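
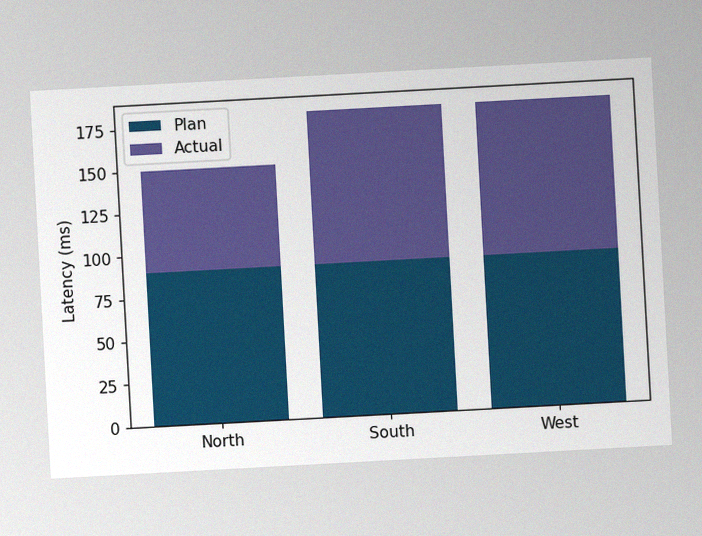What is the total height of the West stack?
The chart is tilted about 3° counter-clockwise, with some photo noise. The West stack's top reaches 180ms on the y-axis.

180ms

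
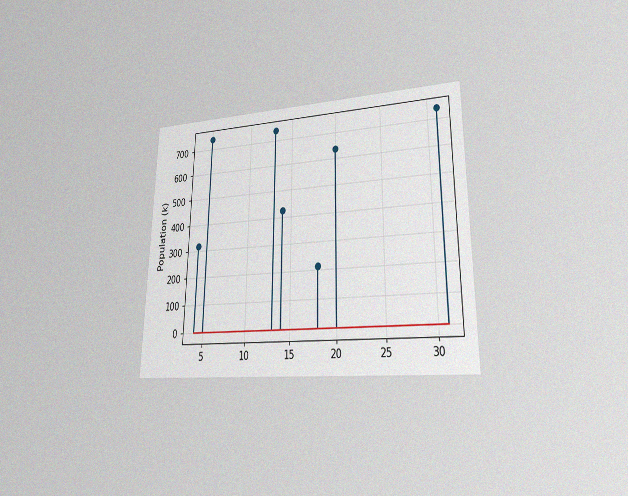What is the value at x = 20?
The chart is viewed at a slight angle, with some photo noise. The stem at x=20 reaches 636k.

636k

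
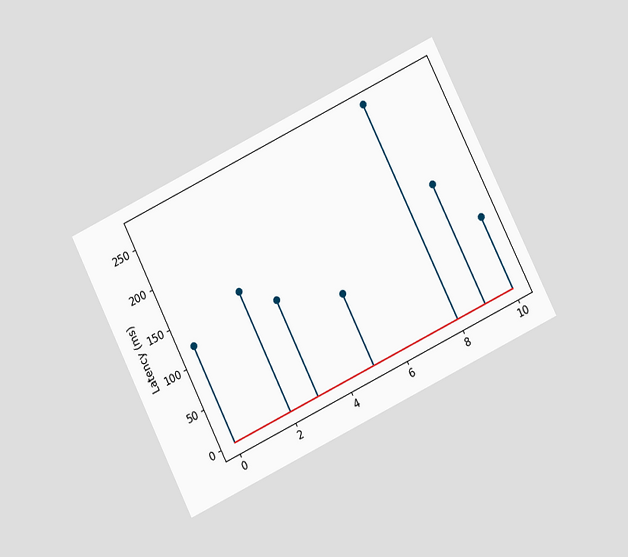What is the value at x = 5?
The chart is tilted about 26° counter-clockwise and viewed at a slight angle. The stem at x=5 reaches 90ms.

90ms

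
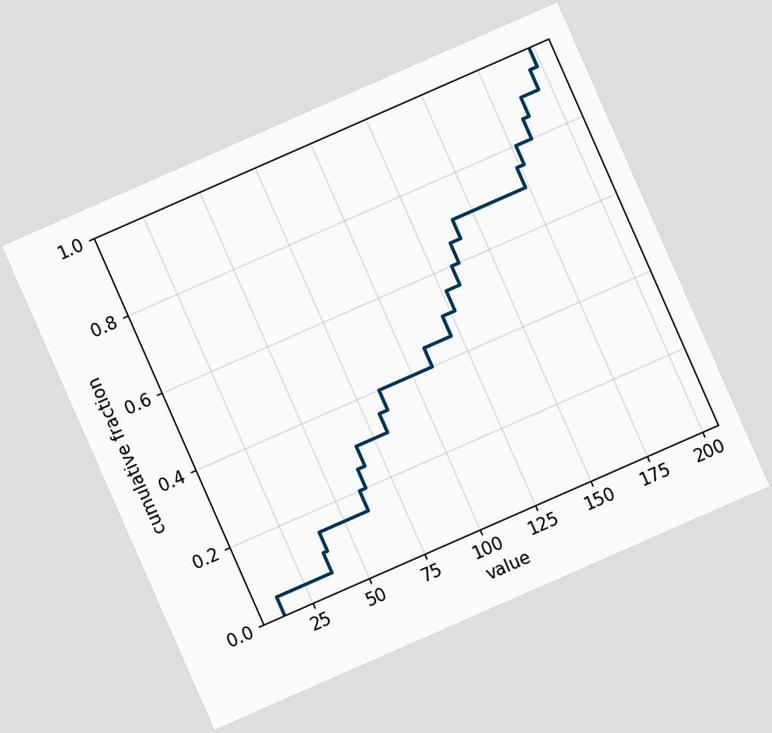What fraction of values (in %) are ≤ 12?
5%

The chart is tilted about 24° counter-clockwise. At x=12 the ECDF step is at 5%.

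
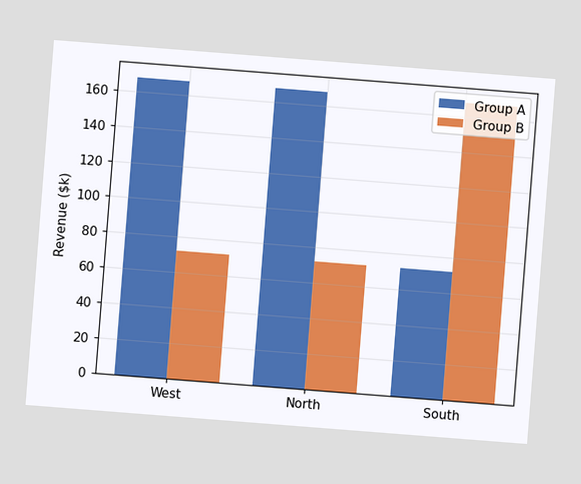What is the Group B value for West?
The chart is tilted about 4° clockwise. The Group B bar at West reaches $72k on the y-axis.

$72k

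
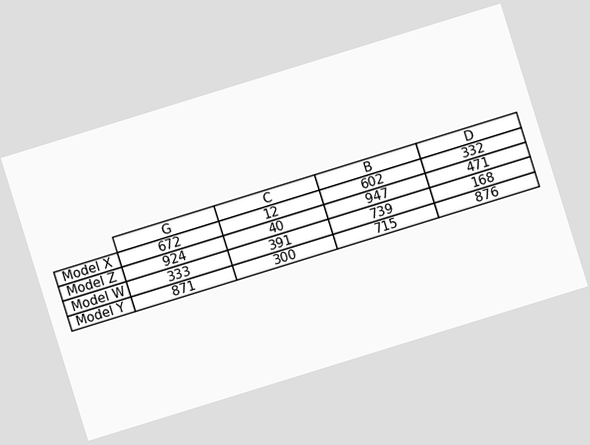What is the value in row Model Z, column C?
40

The chart is tilted about 17° counter-clockwise. The (Model Z, C) cell reads 40.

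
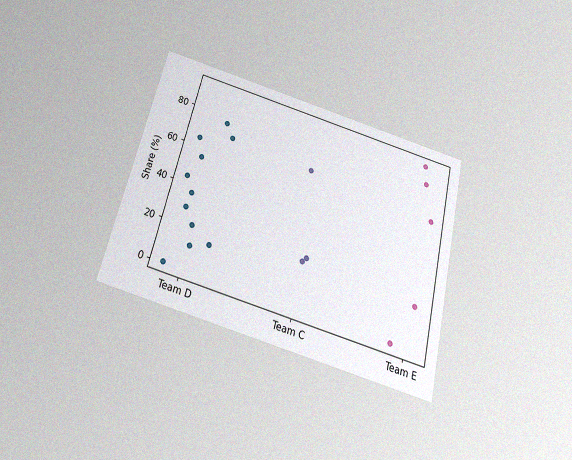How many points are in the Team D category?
11

The chart is tilted about 13° clockwise and viewed slightly from below, with some photo noise. Counting the markers in the Team D column gives 11.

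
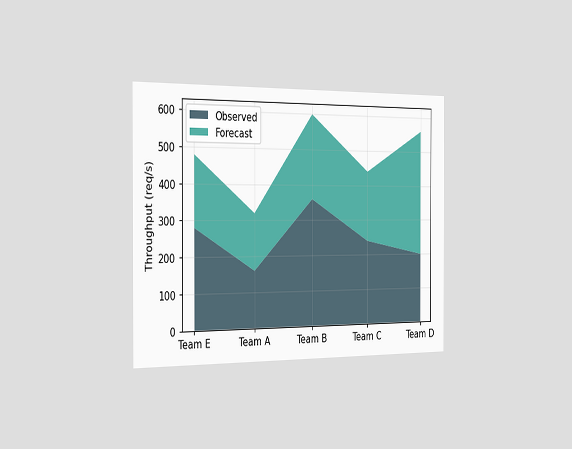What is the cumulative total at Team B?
The chart is viewed slightly from the left. The stacked total at Team B reaches 600req/s.

600req/s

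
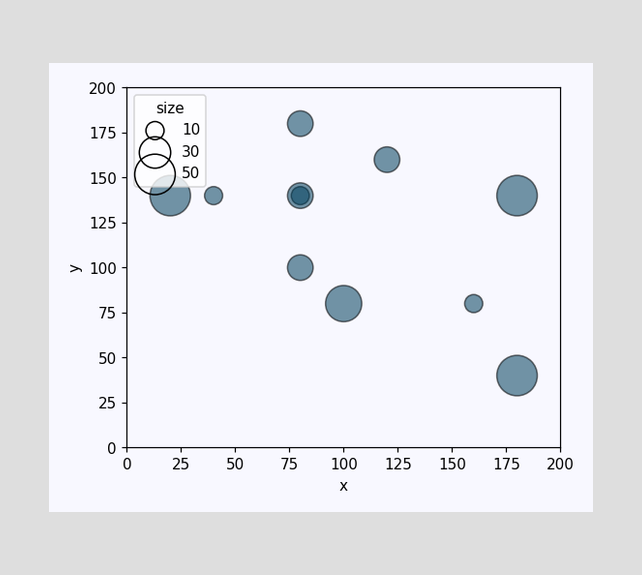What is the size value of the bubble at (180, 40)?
Matching the bubble at (180, 40) against the size legend gives 50.

50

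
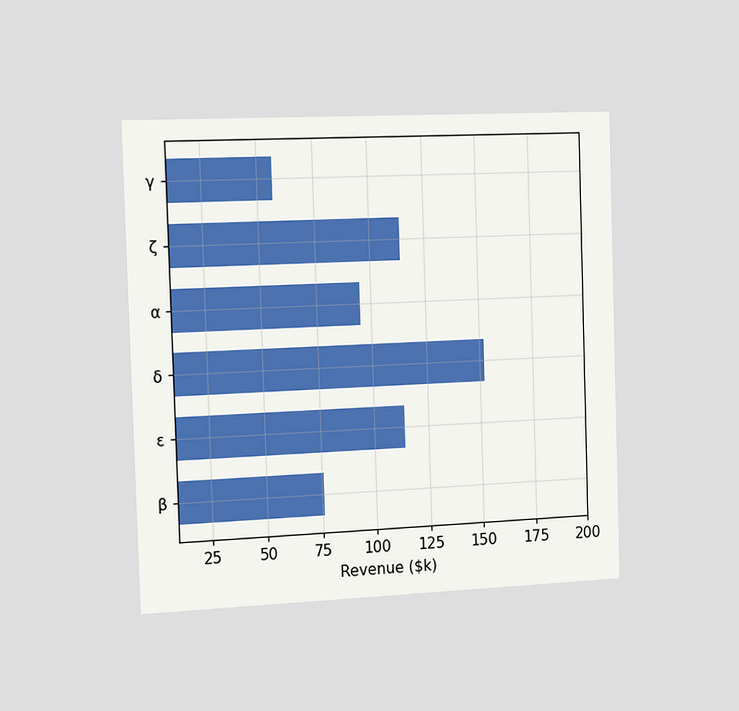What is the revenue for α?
$95k

The chart is viewed slightly from the left. Reading along the chart's x-axis, the α bar reaches $95k.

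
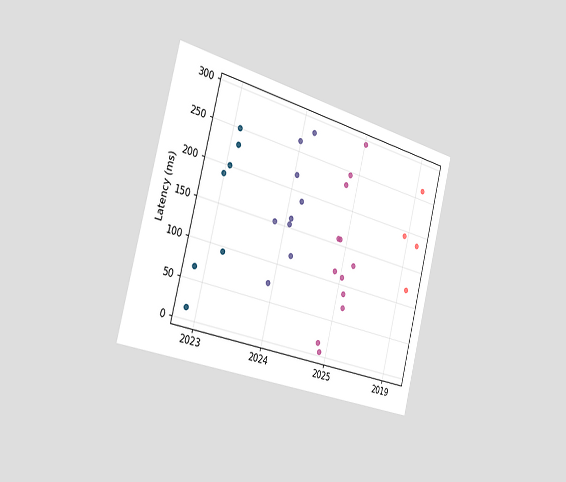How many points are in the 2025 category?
12

The chart is tilted about 15° clockwise and viewed slightly from the left. Counting the markers in the 2025 column gives 12.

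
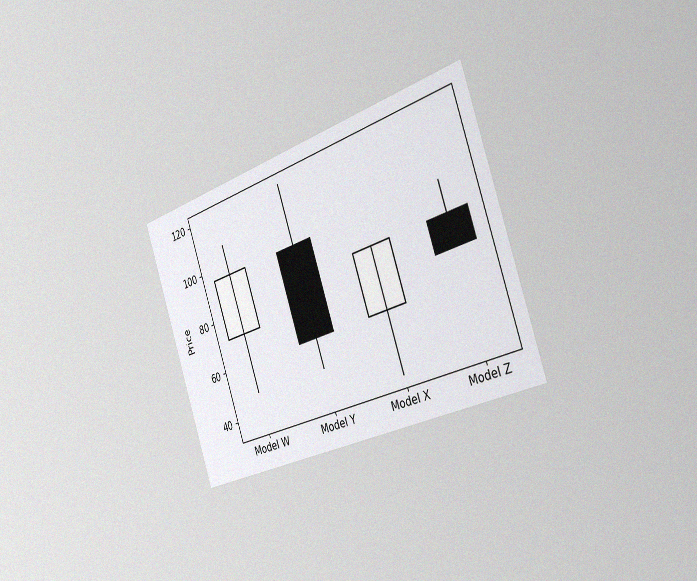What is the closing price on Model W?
96

The chart is tilted about 19° counter-clockwise and viewed slightly from the right, with some photo noise. The Model W candle closes at 96.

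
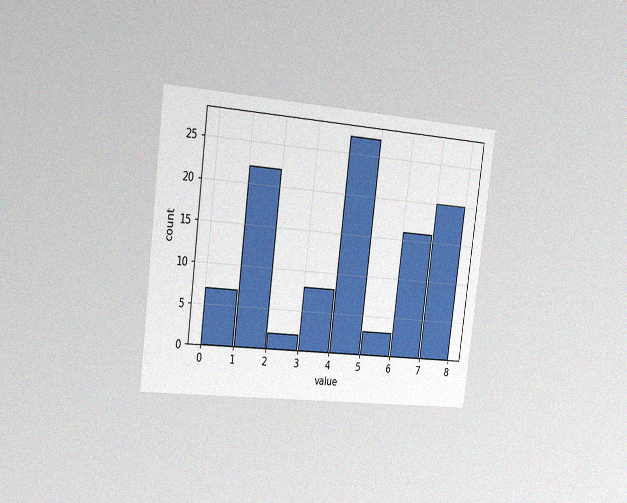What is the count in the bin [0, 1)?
The chart is tilted about 7° clockwise and viewed slightly from the left, with some photo noise. The [0, 1) bin has height 7.

7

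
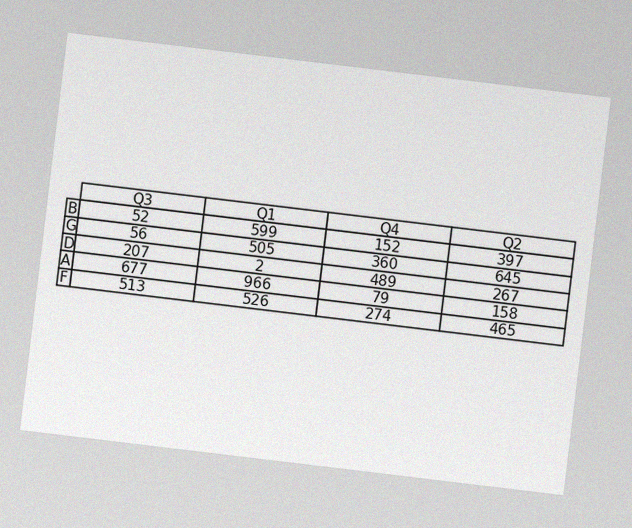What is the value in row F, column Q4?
274

The chart is tilted about 7° clockwise, with some photo noise. The (F, Q4) cell reads 274.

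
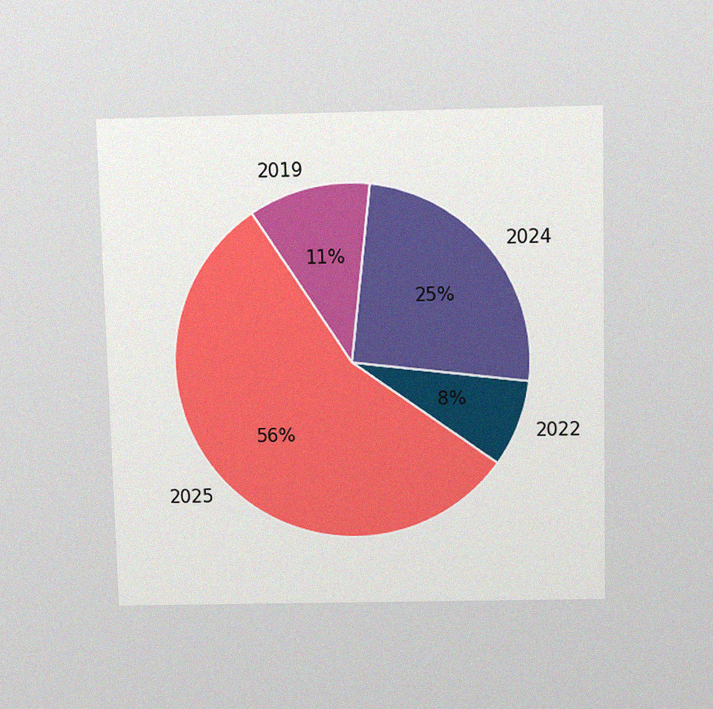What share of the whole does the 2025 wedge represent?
56%

The chart is viewed slightly from above, with some photo noise. The 2025 slice takes up 56% of the pie.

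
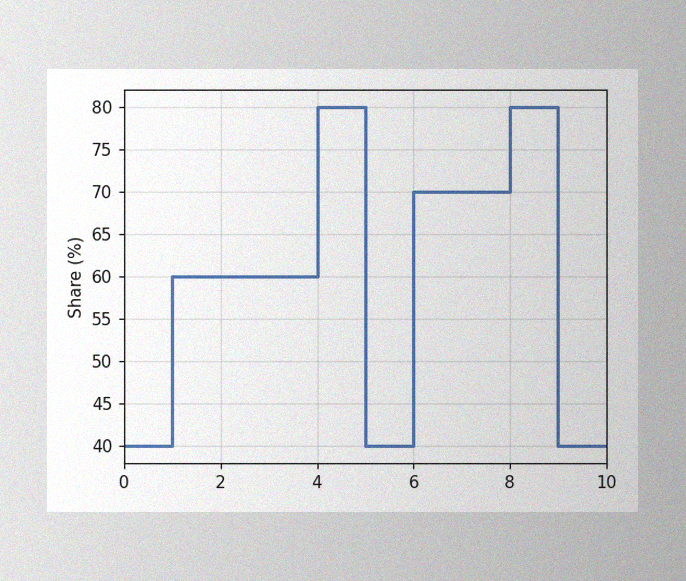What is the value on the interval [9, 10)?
The image has some photo noise and uneven lighting. On [9, 10) the step sits at 40%.

40%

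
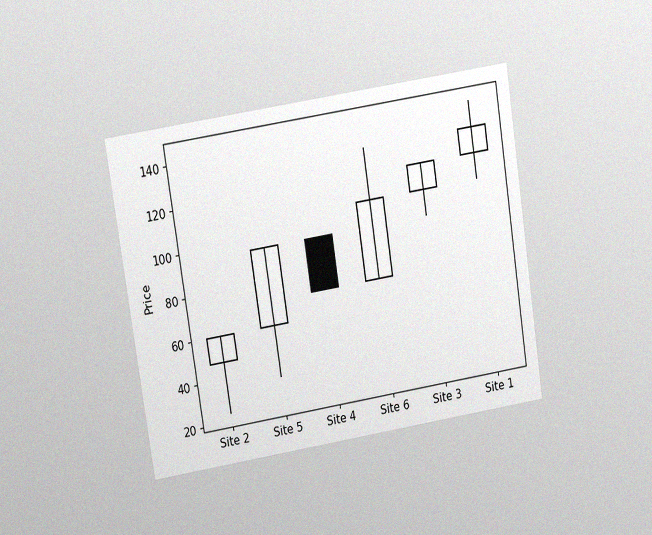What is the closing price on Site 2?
The chart is tilted about 9° counter-clockwise and viewed at a slight angle, with some photo noise. The Site 2 candle closes at 60.

60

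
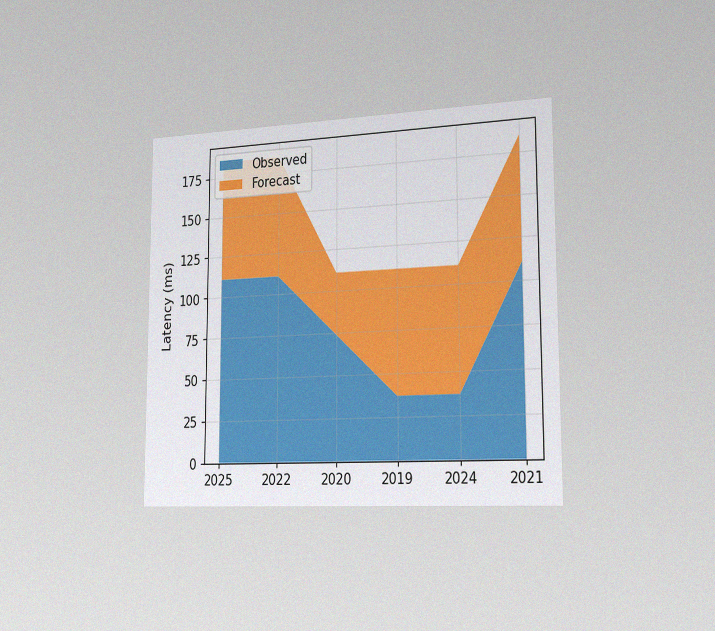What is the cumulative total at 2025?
The chart is viewed slightly from the right, with some photo noise. The stacked total at 2025 reaches 185ms.

185ms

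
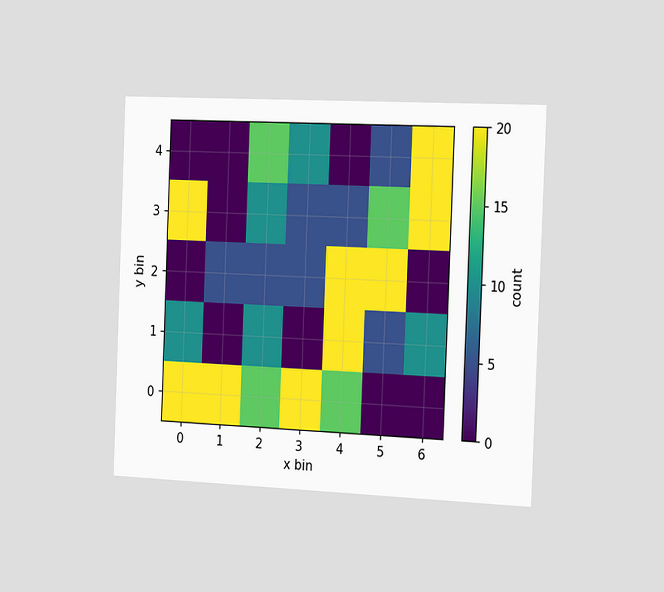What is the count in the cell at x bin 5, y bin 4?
5

The chart is tilted about 2° clockwise and viewed slightly from the right. Matching the cell (5, 4) against the colorbar gives 5.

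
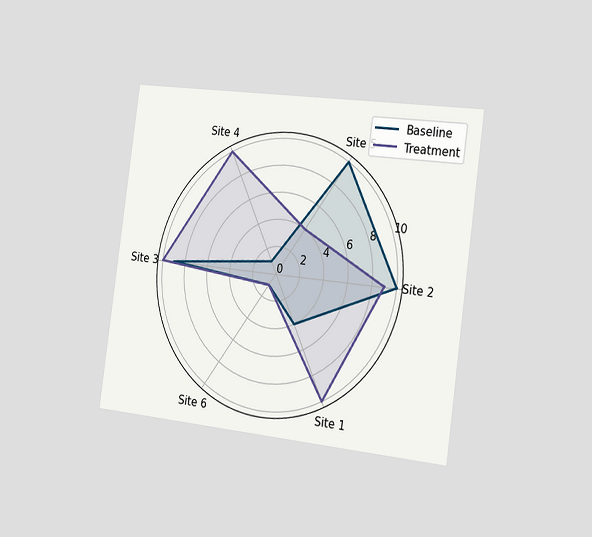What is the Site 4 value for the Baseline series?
The chart is tilted about 8° clockwise and viewed slightly from the right. On the Site 4 axis, Baseline reaches 1.

1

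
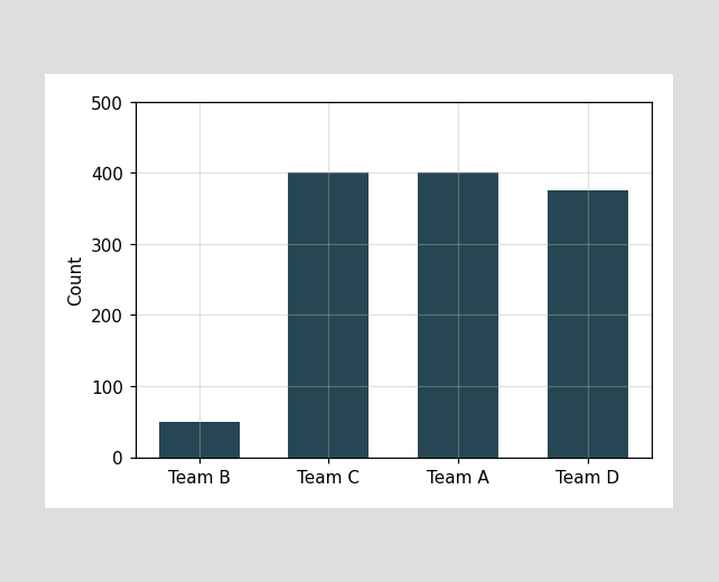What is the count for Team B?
50

Reading along the chart's y-axis, the Team B bar reaches 50.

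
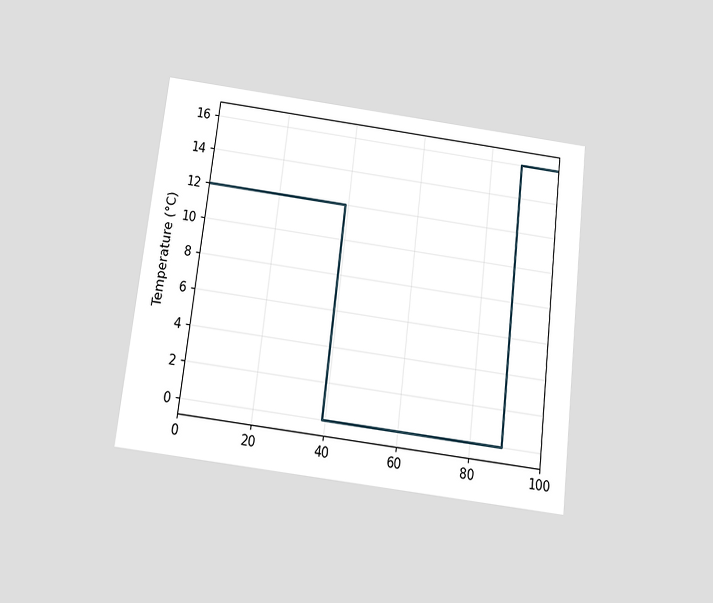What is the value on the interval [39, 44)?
0°C

The chart is tilted about 7° clockwise and viewed slightly from below. On [39, 44) the step sits at 0°C.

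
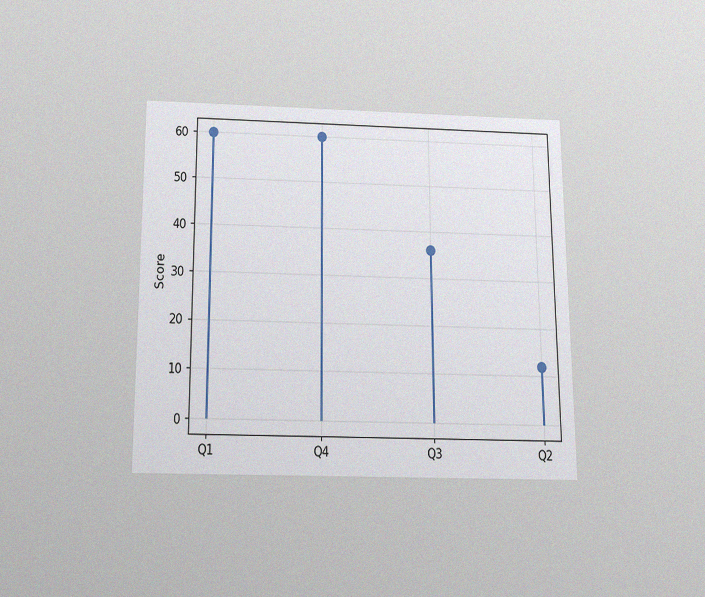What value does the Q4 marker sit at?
The chart is viewed slightly from below, with some photo noise. The Q4 marker sits at 60.

60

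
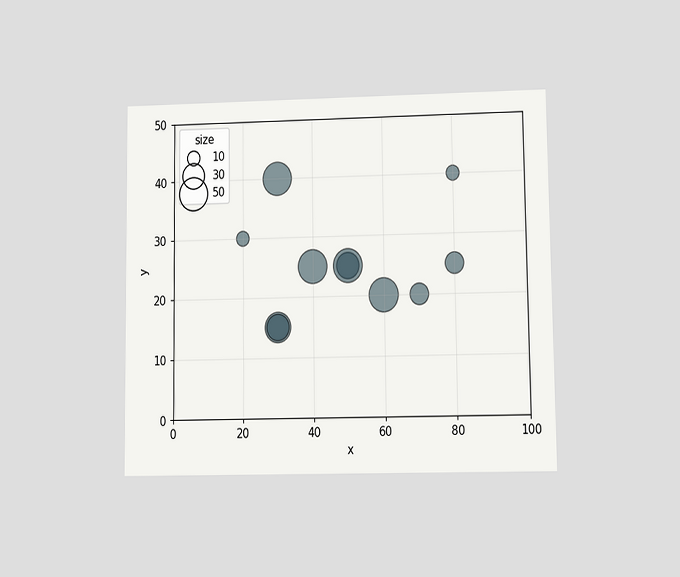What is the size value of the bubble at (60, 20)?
The chart is viewed at a slight angle. Matching the bubble at (60, 20) against the size legend gives 50.

50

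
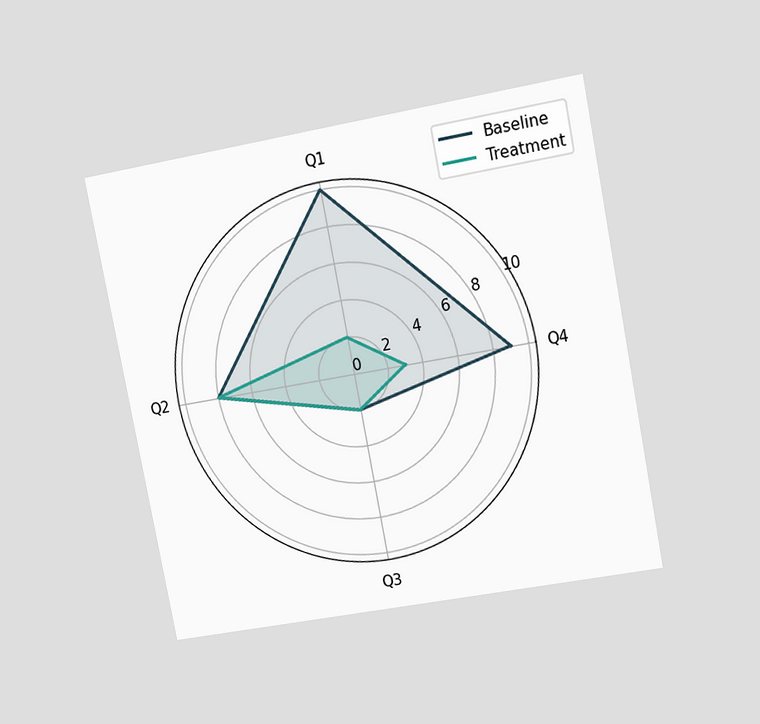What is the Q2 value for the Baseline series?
8

The chart is tilted about 11° counter-clockwise and viewed at a slight angle. On the Q2 axis, Baseline reaches 8.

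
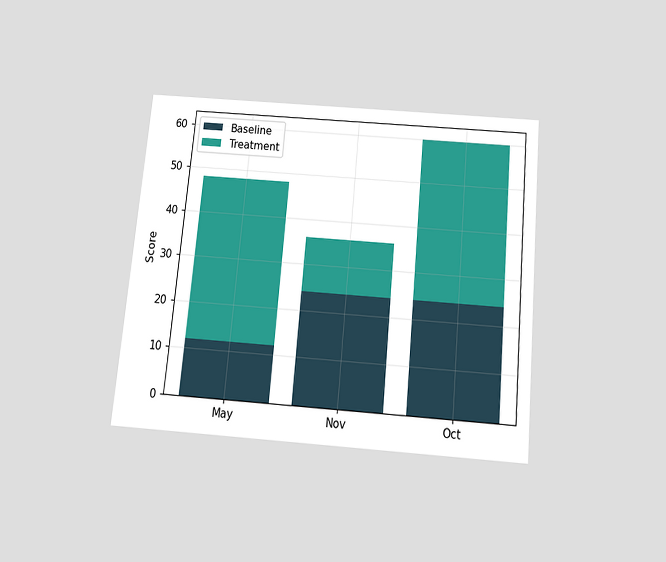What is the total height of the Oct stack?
60

The chart is tilted about 5° clockwise and viewed slightly from below. The Oct stack's top reaches 60 on the y-axis.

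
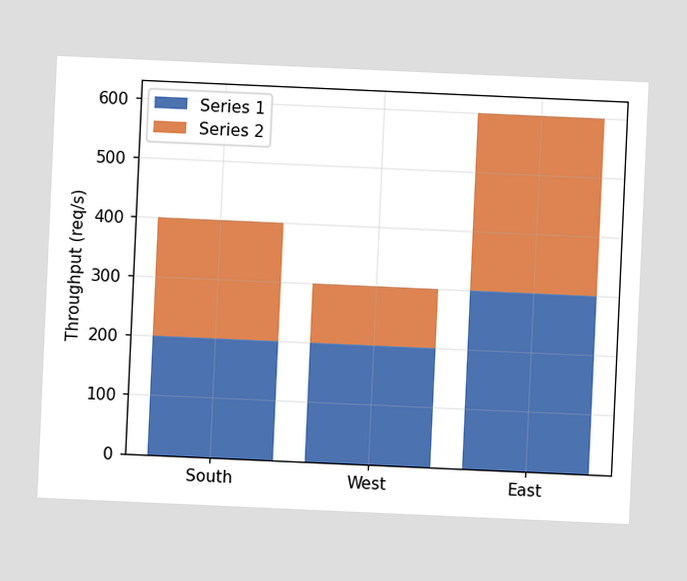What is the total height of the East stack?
The chart is tilted about 3° clockwise. The East stack's top reaches 600req/s on the y-axis.

600req/s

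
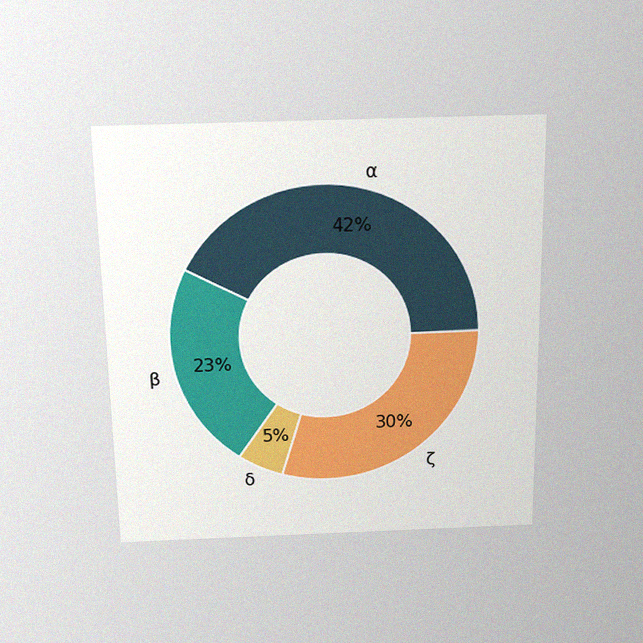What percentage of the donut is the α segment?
42%

The chart is viewed slightly from above, with some photo noise. The α segment takes up 42% of the ring.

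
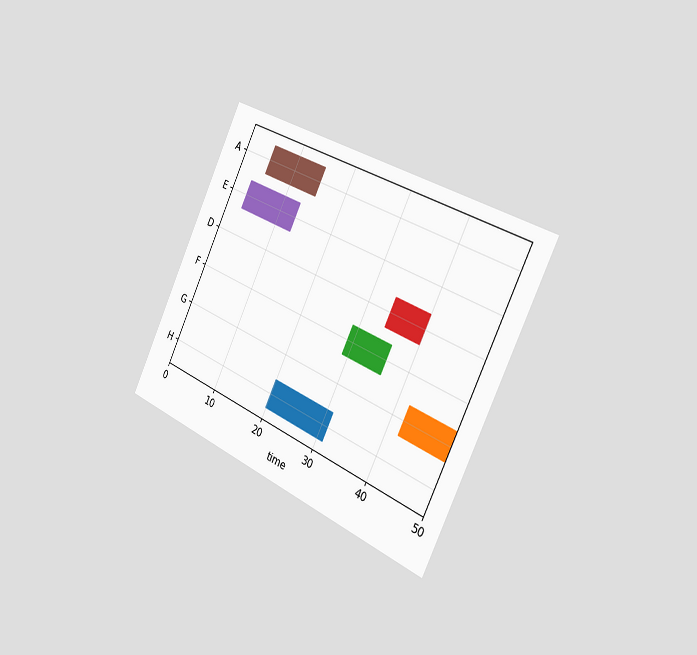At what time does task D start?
34

The chart is tilted about 26° clockwise and viewed slightly from the right. The D bar begins at t=34.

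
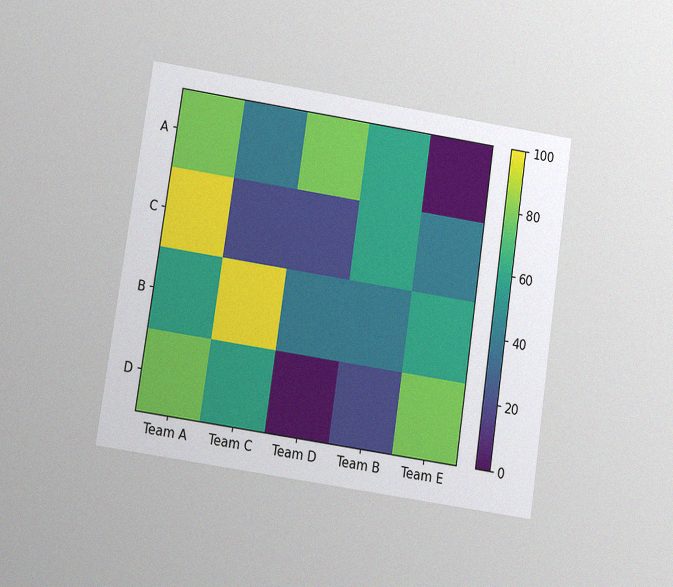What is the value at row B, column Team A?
The chart is tilted about 8° clockwise and viewed slightly from below, with some photo noise. Matching cell (B, Team A) against the colorbar gives 60.

60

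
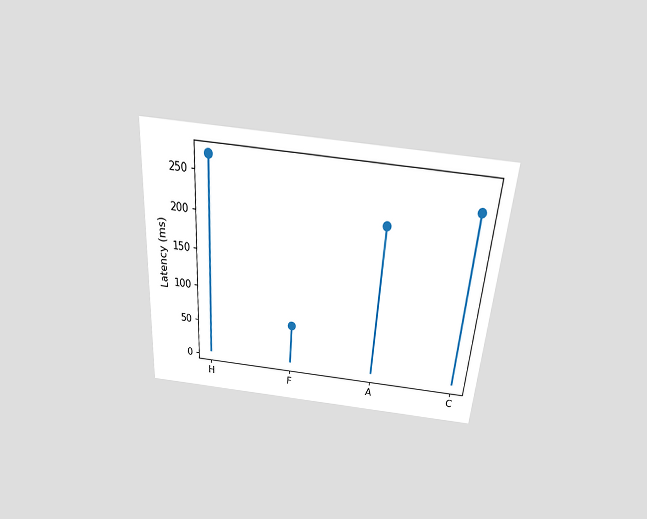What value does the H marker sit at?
270ms

The chart is tilted about 4° clockwise and viewed slightly from above. The H marker sits at 270ms.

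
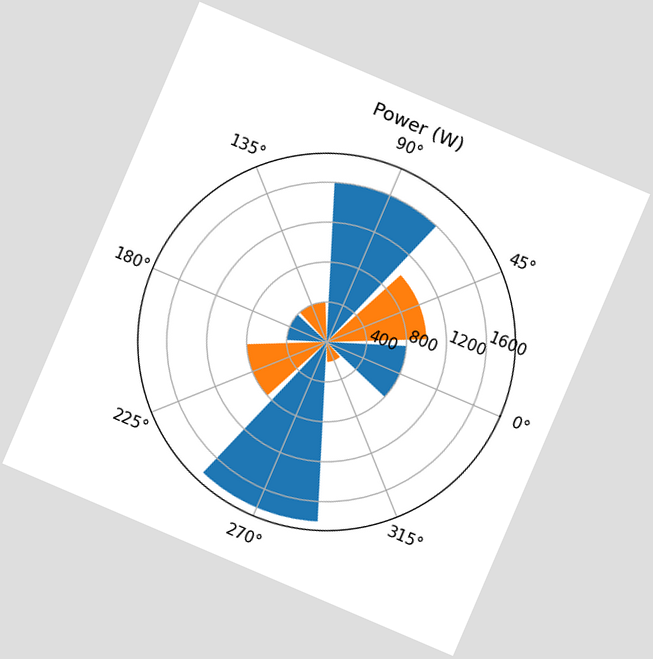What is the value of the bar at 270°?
The chart is tilted about 23° clockwise. The bar at 270° reaches 1800W on the radial axis.

1800W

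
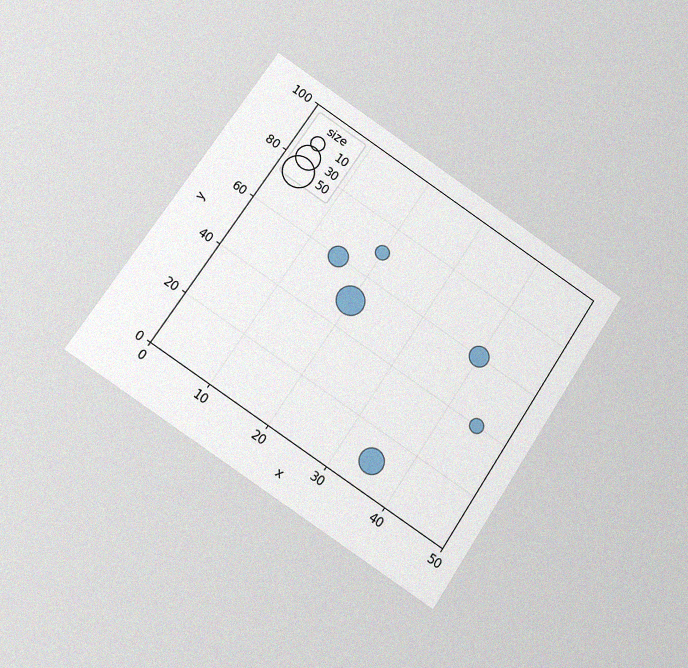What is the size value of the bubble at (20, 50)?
40

The chart is tilted about 34° clockwise and viewed at a slight angle, with some photo noise. Matching the bubble at (20, 50) against the size legend gives 40.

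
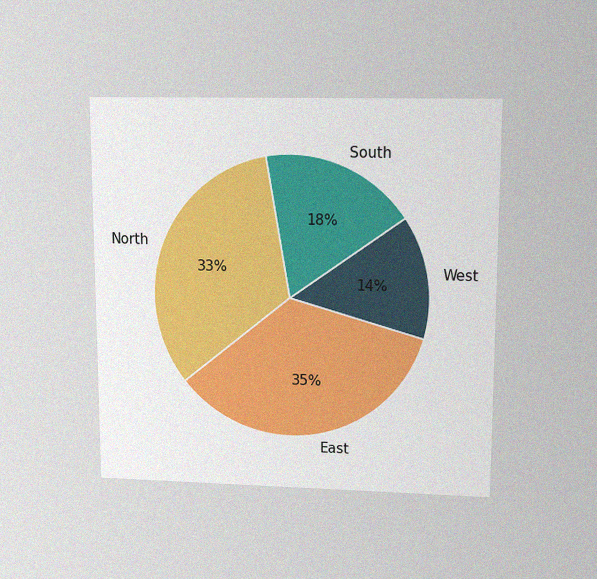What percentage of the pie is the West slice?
14%

The chart is viewed slightly from above, with some photo noise. The West slice takes up 14% of the pie.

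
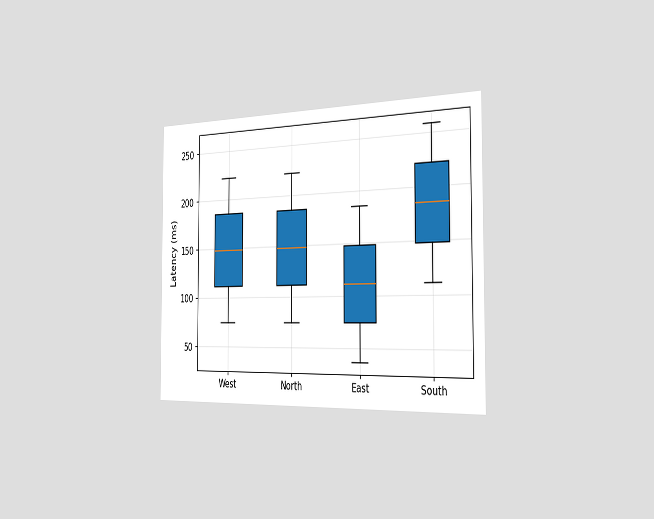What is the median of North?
The chart is viewed slightly from the right. The median line in the North box sits at 148ms.

148ms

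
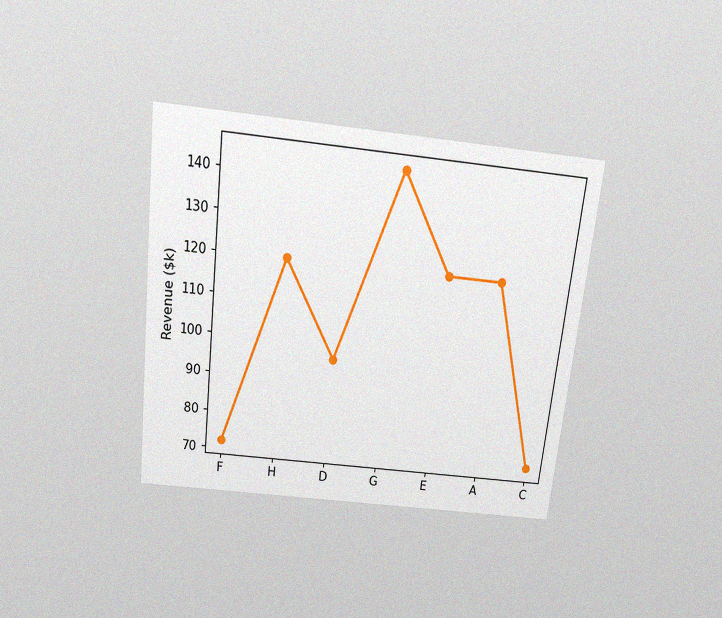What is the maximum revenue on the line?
$144k

The chart is tilted about 6° clockwise and viewed slightly from above, with some photo noise. The highest point is at G, and reading across to the y-axis gives $144k.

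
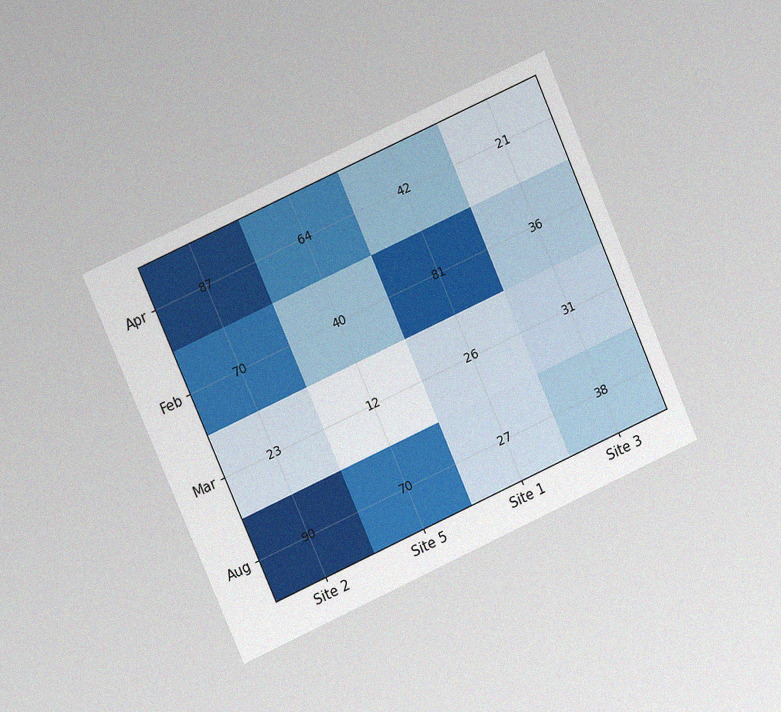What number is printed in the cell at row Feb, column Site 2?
The chart is tilted about 24° counter-clockwise and viewed at a slight angle, with some photo noise. The (Feb, Site 2) cell reads 70.

70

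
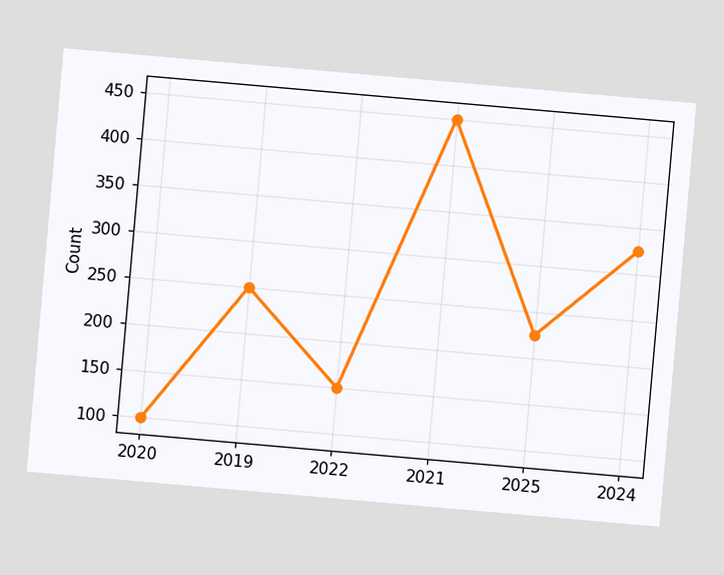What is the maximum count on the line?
The chart is tilted about 5° clockwise. The highest point is at 2021, and reading across to the y-axis gives 450.

450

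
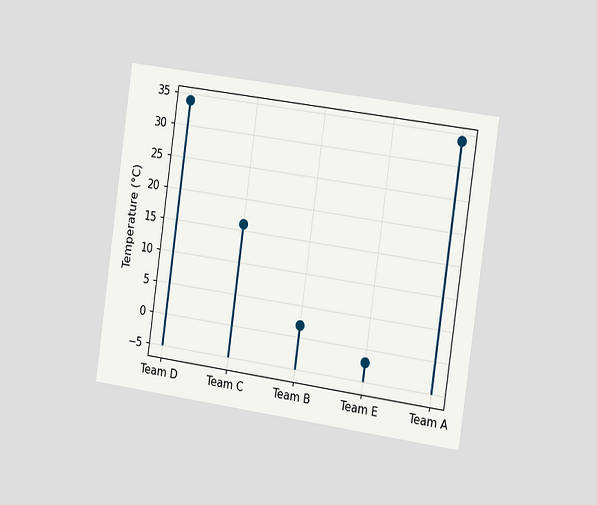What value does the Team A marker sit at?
34°C

The chart is tilted about 8° clockwise and viewed slightly from the right. The Team A marker sits at 34°C.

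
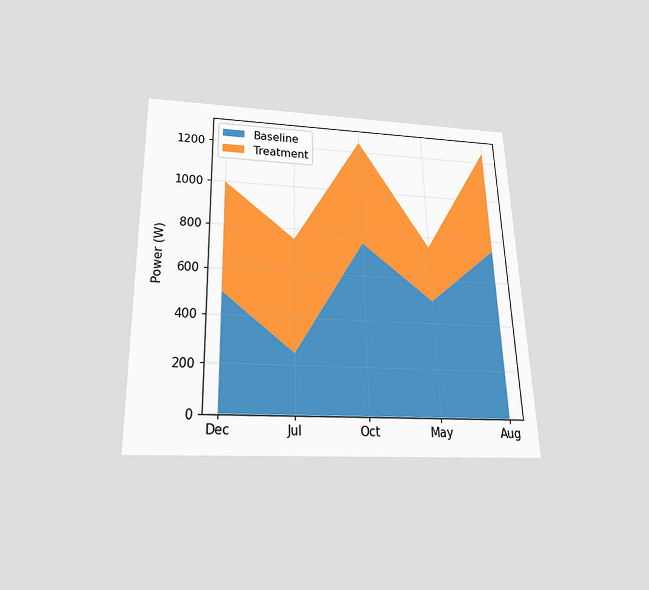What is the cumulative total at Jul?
The chart is viewed slightly from below. The stacked total at Jul reaches 750W.

750W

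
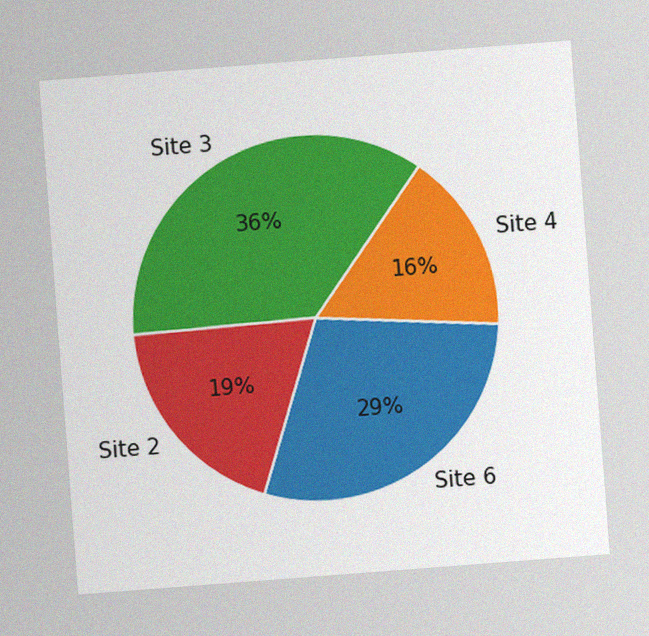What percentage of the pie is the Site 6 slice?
The chart is tilted about 4° counter-clockwise, with some photo noise. The Site 6 slice takes up 29% of the pie.

29%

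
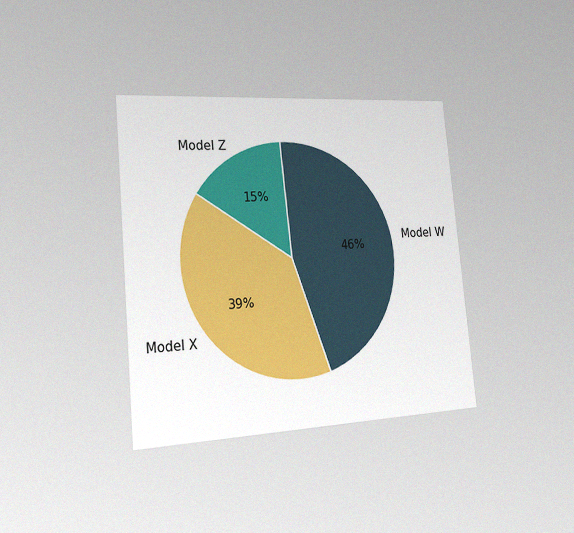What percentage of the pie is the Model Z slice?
The chart is tilted about 5° counter-clockwise and viewed slightly from the left, with some photo noise. The Model Z slice takes up 15% of the pie.

15%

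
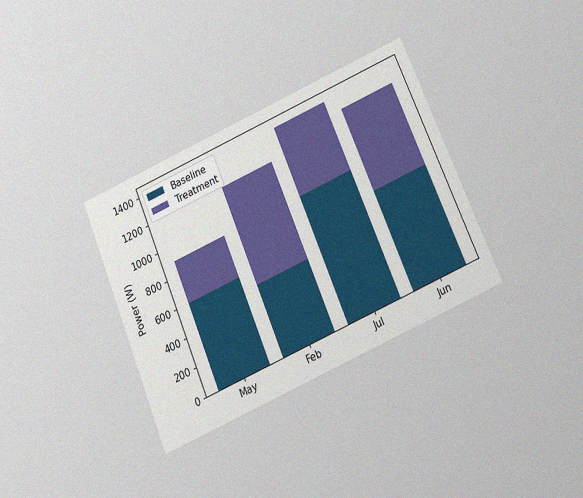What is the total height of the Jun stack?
1300W

The chart is tilted about 23° counter-clockwise and viewed at a slight angle, with some photo noise. The Jun stack's top reaches 1300W on the y-axis.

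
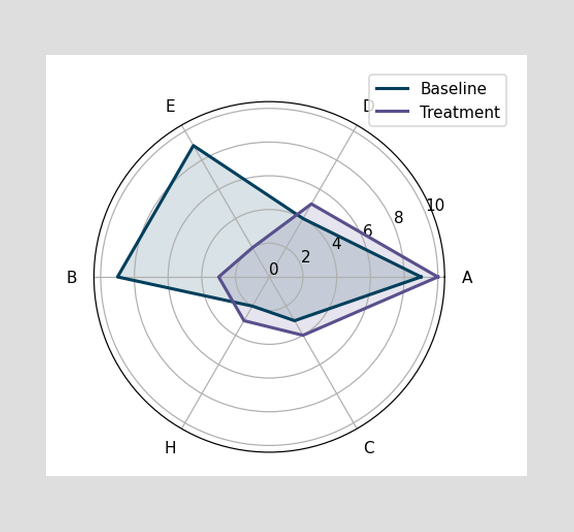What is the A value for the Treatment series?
On the A axis, Treatment reaches 10.

10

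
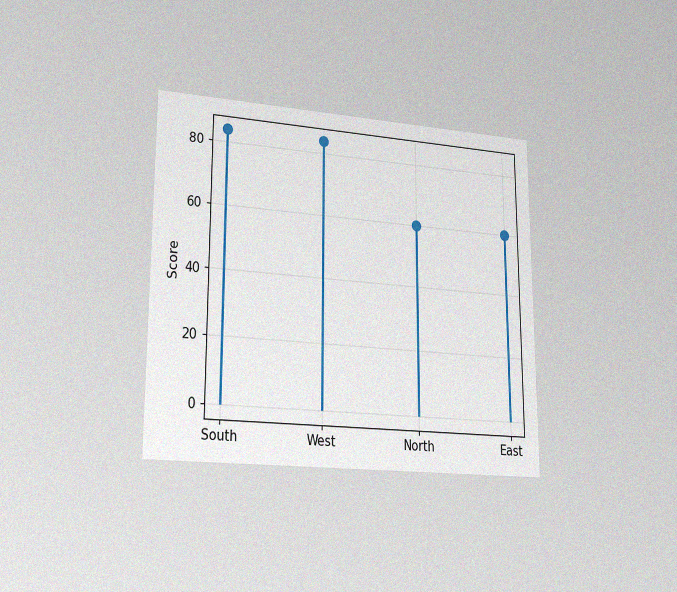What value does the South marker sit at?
84

The chart is viewed slightly from the left, with some photo noise. The South marker sits at 84.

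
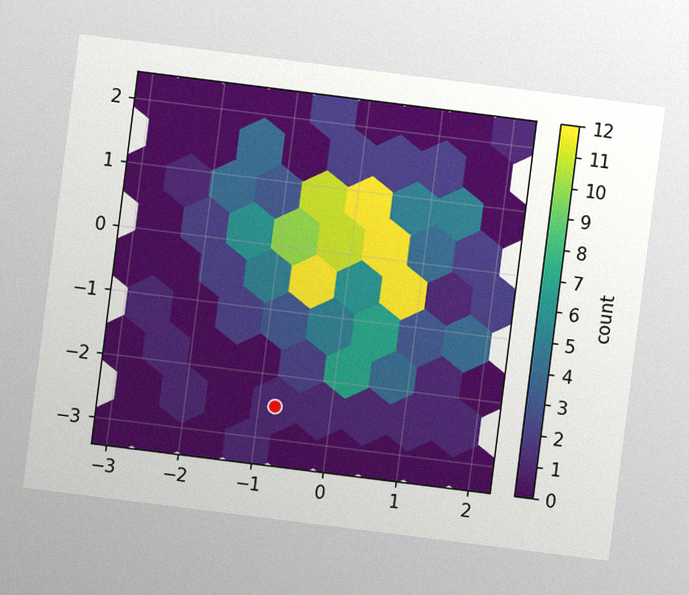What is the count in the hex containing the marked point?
1

The chart is tilted about 7° clockwise, with some photo noise. The marked hex reads 1 on the colorbar.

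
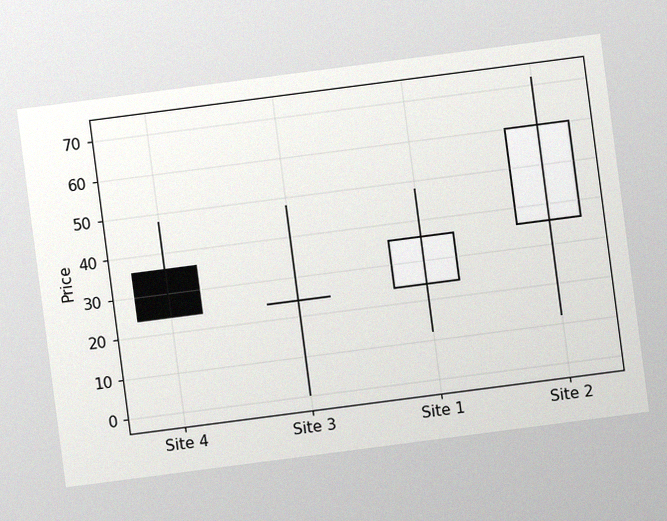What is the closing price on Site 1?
36

The chart is tilted about 7° counter-clockwise, with some photo noise. The Site 1 candle closes at 36.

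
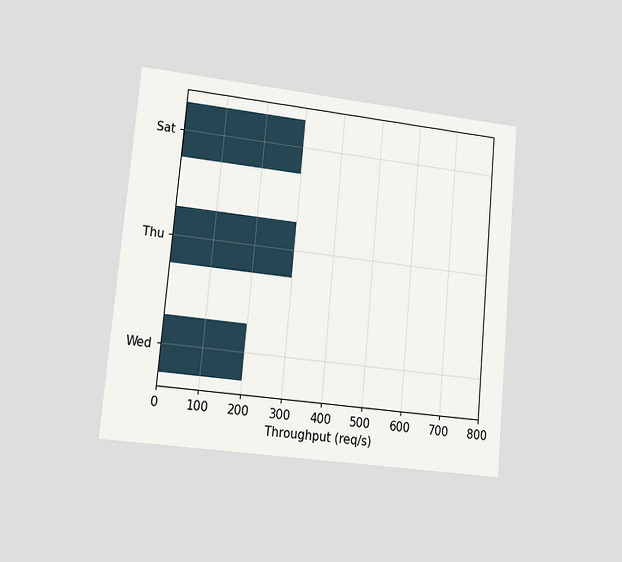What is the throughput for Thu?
300req/s

The chart is tilted about 5° clockwise and viewed at a slight angle. Reading along the chart's x-axis, the Thu bar reaches 300req/s.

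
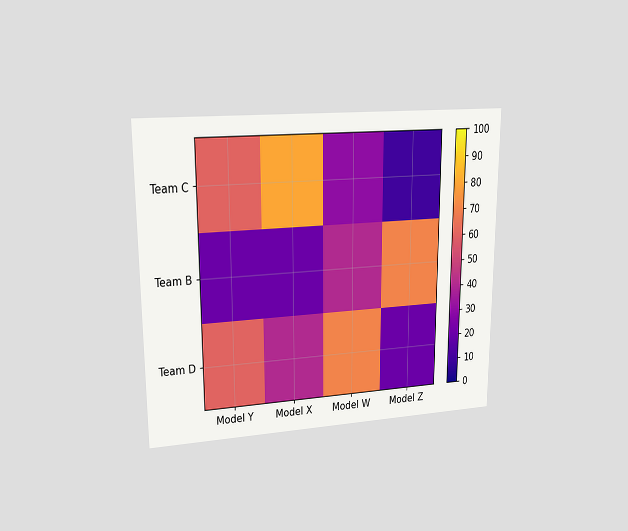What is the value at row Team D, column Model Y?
60

The chart is viewed at a slight angle. Matching cell (Team D, Model Y) against the colorbar gives 60.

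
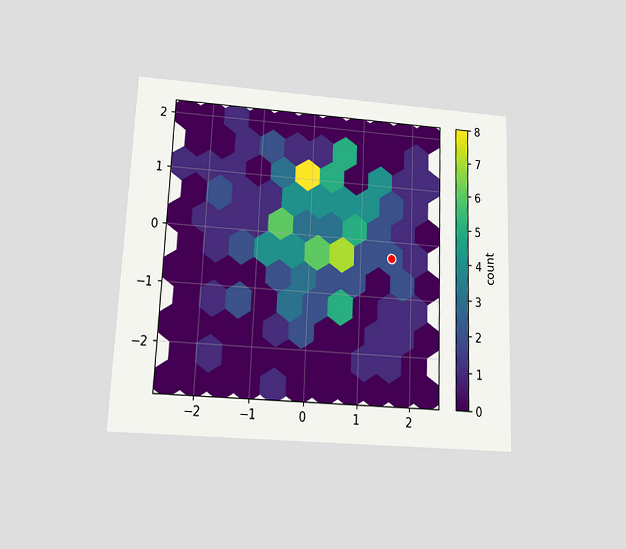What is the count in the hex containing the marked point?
2

The chart is tilted about 2° clockwise and viewed slightly from below. The marked hex reads 2 on the colorbar.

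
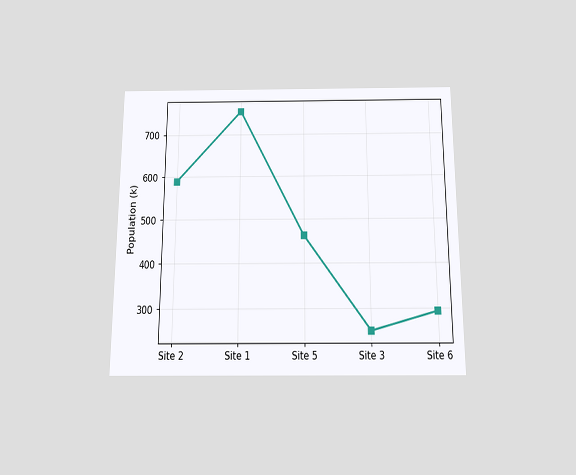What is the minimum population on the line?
The chart is viewed slightly from below. The lowest point is at Site 3, and reading across to the y-axis gives 252k.

252k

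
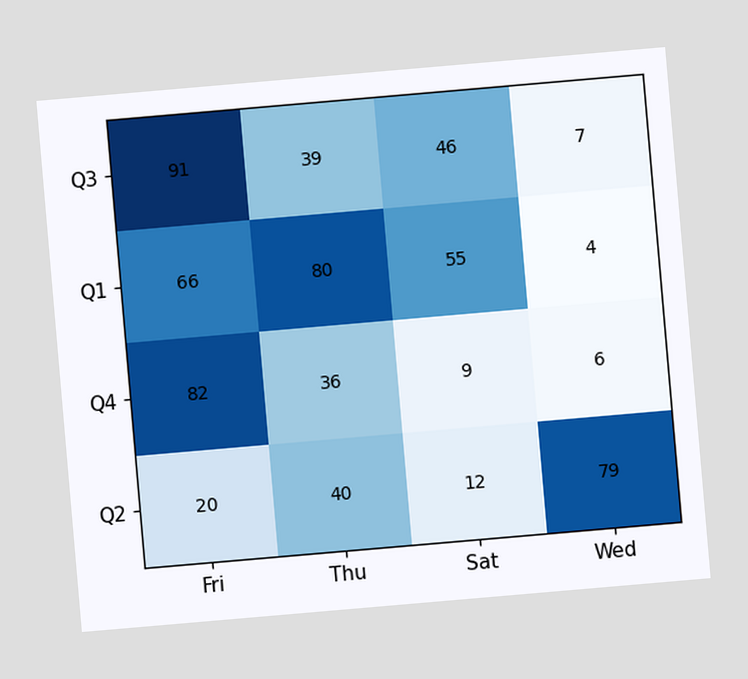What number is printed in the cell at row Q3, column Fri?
The chart is tilted about 5° counter-clockwise. The (Q3, Fri) cell reads 91.

91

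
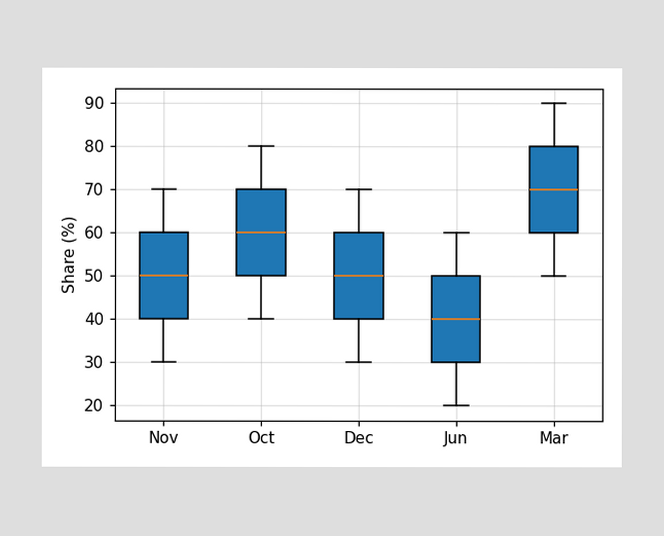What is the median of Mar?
The median line in the Mar box sits at 70%.

70%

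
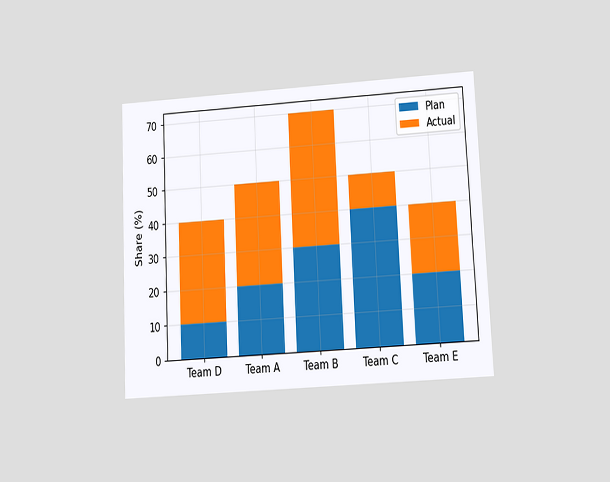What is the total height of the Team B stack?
The chart is tilted about 3° counter-clockwise and viewed at a slight angle. The Team B stack's top reaches 70% on the y-axis.

70%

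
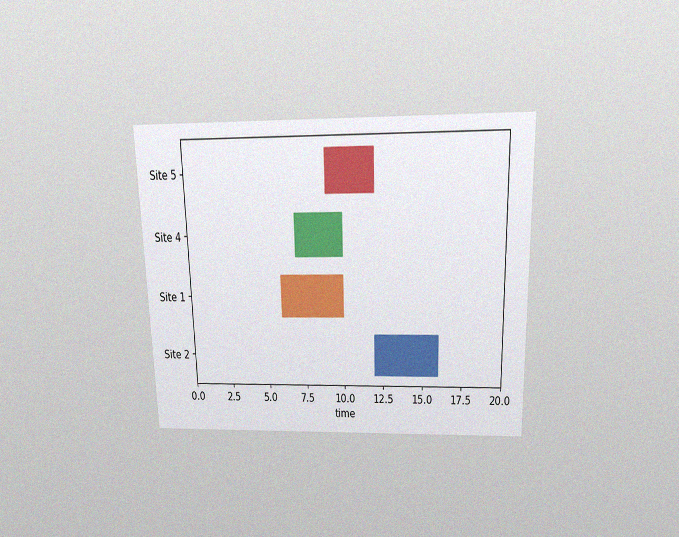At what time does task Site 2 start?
The chart is viewed slightly from above, with some photo noise. The Site 2 bar begins at t=12.

12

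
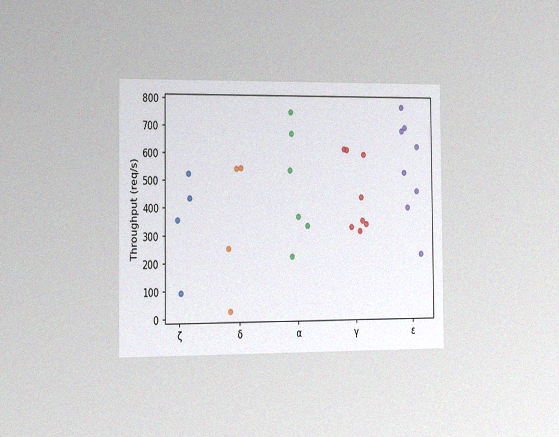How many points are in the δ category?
4

The chart is viewed slightly from the left, with some photo noise. Counting the markers in the δ column gives 4.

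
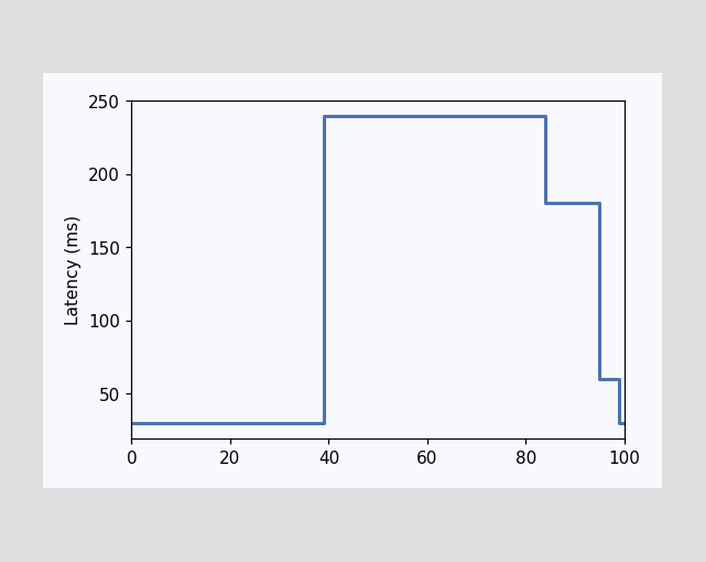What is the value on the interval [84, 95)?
180ms

On [84, 95) the step sits at 180ms.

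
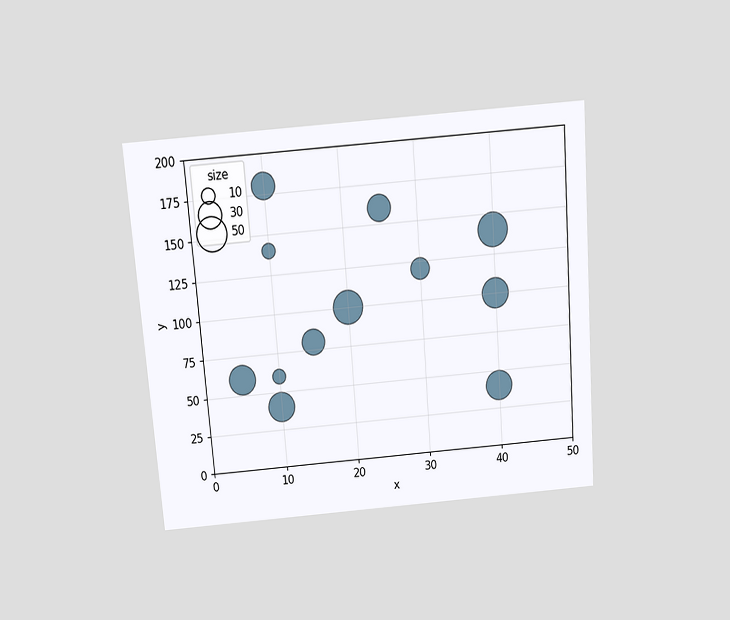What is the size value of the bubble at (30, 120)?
The chart is tilted about 4° counter-clockwise and viewed slightly from above. Matching the bubble at (30, 120) against the size legend gives 20.

20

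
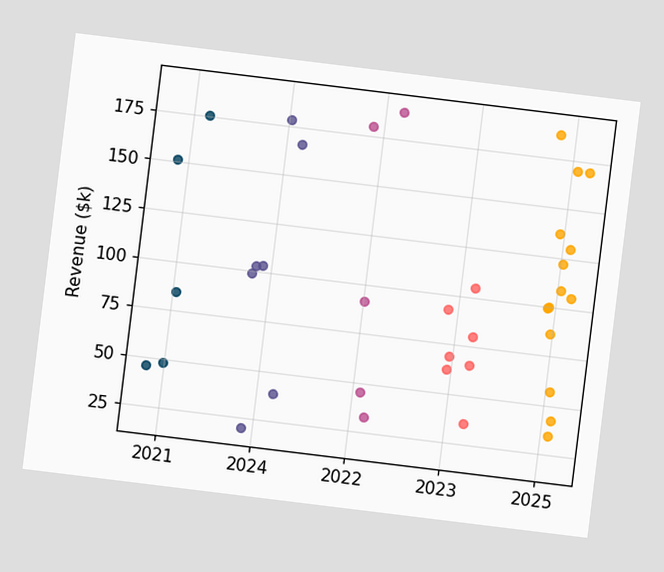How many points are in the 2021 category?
5

The chart is tilted about 7° clockwise. Counting the markers in the 2021 column gives 5.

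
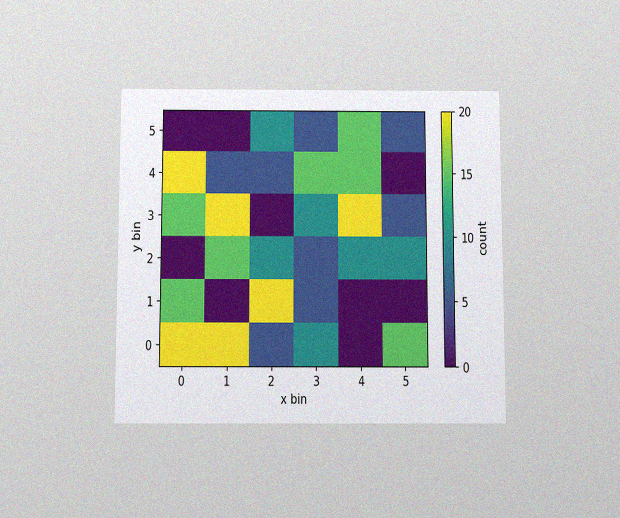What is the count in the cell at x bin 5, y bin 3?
The chart is viewed slightly from below, with some photo noise. Matching the cell (5, 3) against the colorbar gives 5.

5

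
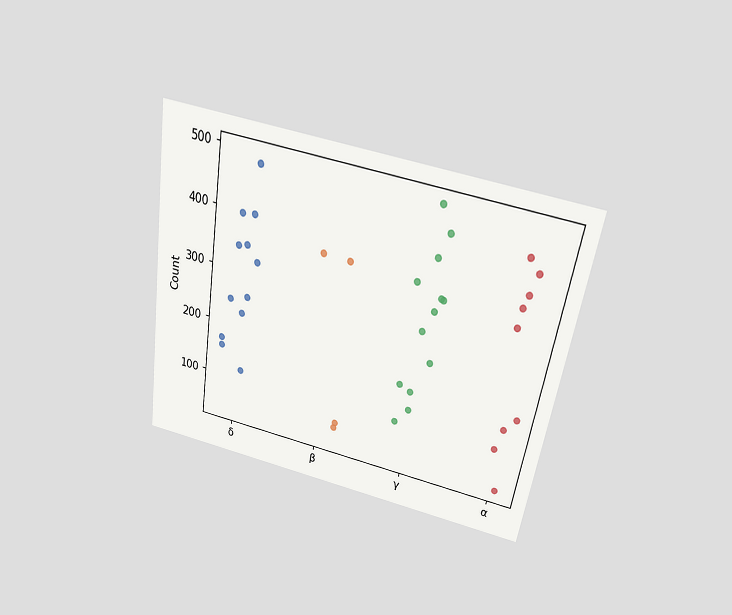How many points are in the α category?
The chart is tilted about 9° clockwise and viewed slightly from above. Counting the markers in the α column gives 9.

9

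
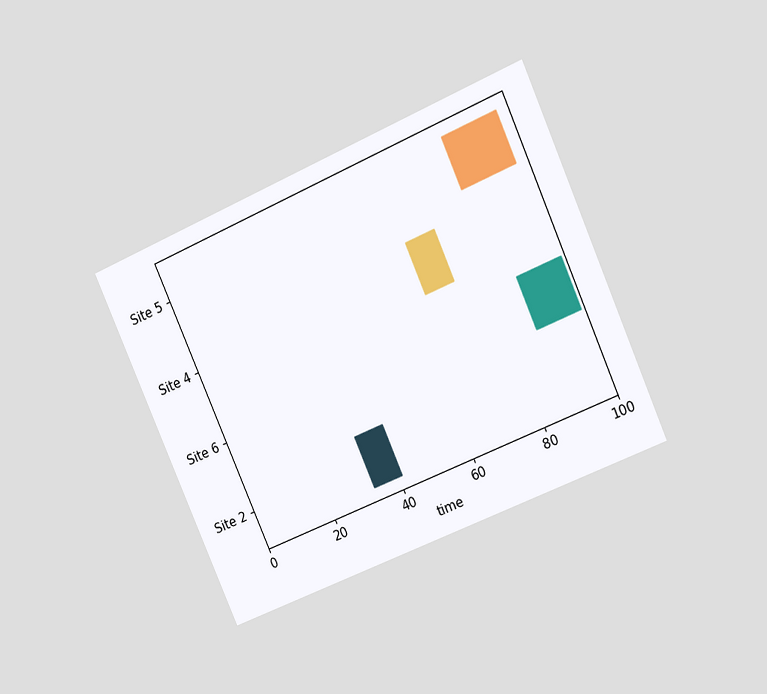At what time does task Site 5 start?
The chart is tilted about 24° counter-clockwise and viewed at a slight angle. The Site 5 bar begins at t=82.

82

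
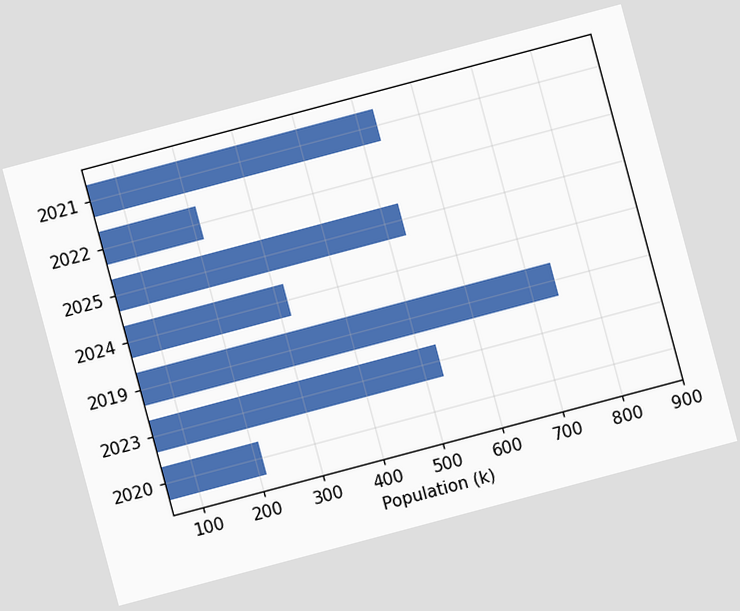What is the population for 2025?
530k

The chart is tilted about 15° counter-clockwise. Reading along the chart's x-axis, the 2025 bar reaches 530k.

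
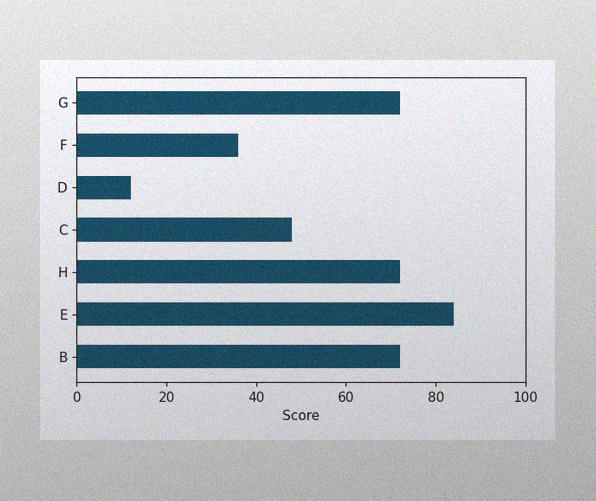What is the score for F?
The image has some photo noise and uneven lighting. Reading along the chart's x-axis, the F bar reaches 36.

36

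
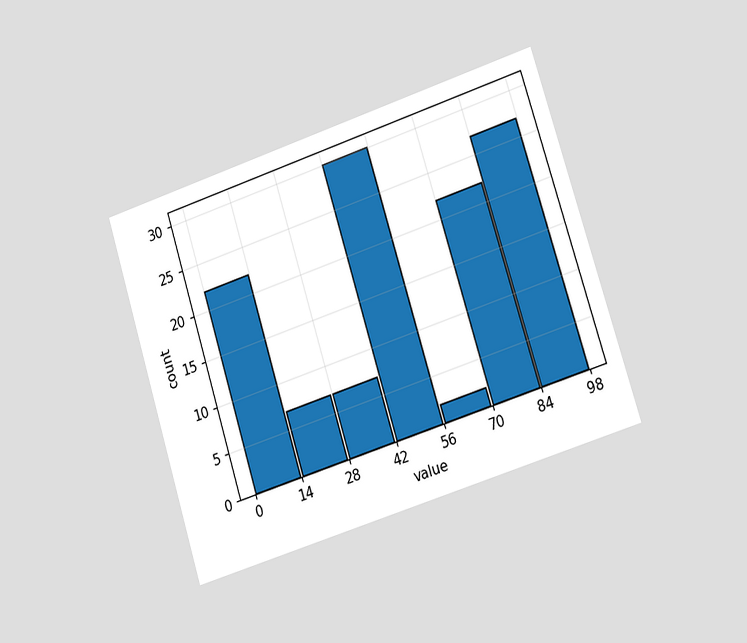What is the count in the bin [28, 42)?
7

The chart is tilted about 18° counter-clockwise and viewed slightly from the right. The [28, 42) bin has height 7.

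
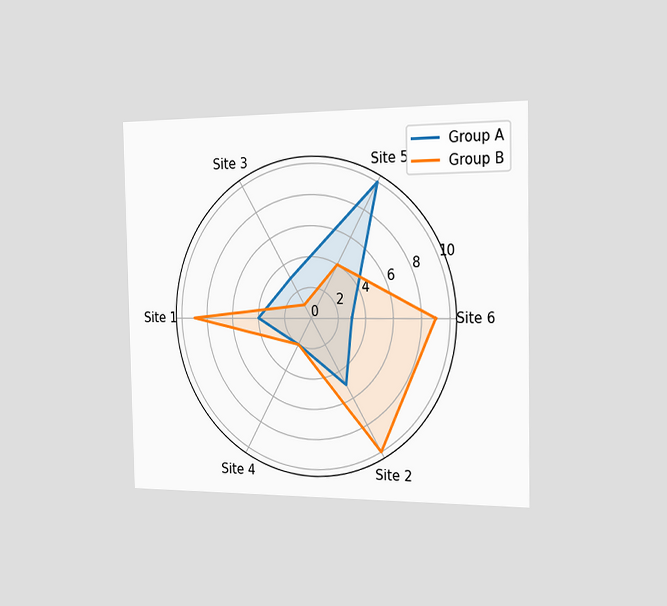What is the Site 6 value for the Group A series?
The chart is viewed slightly from the right. On the Site 6 axis, Group A reaches 3.

3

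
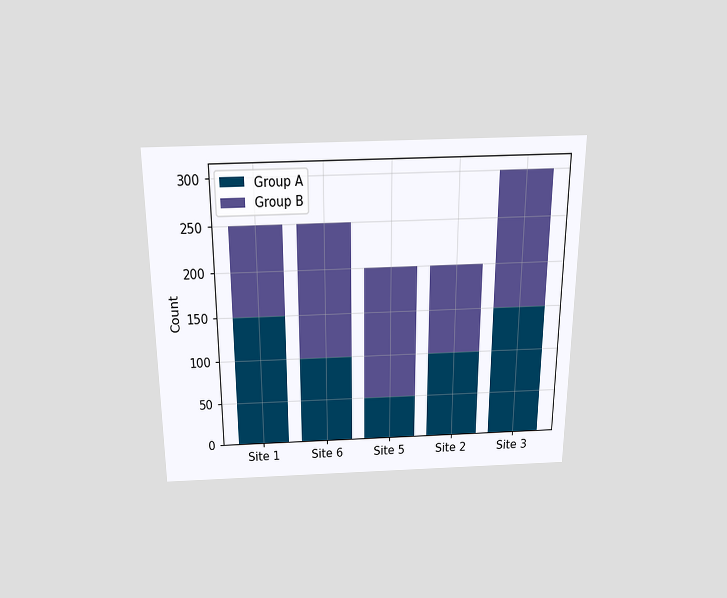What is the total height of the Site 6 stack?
250

The chart is viewed slightly from above. The Site 6 stack's top reaches 250 on the y-axis.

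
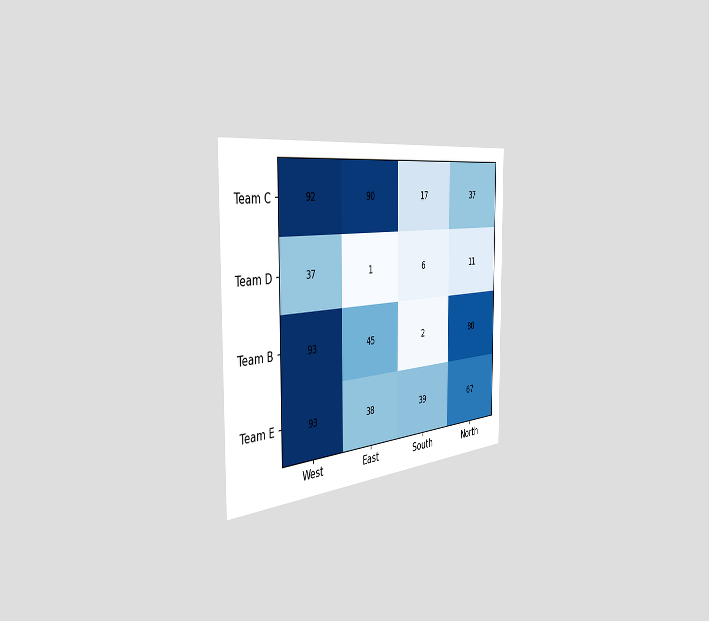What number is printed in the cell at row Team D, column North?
11

The chart is viewed slightly from the left. The (Team D, North) cell reads 11.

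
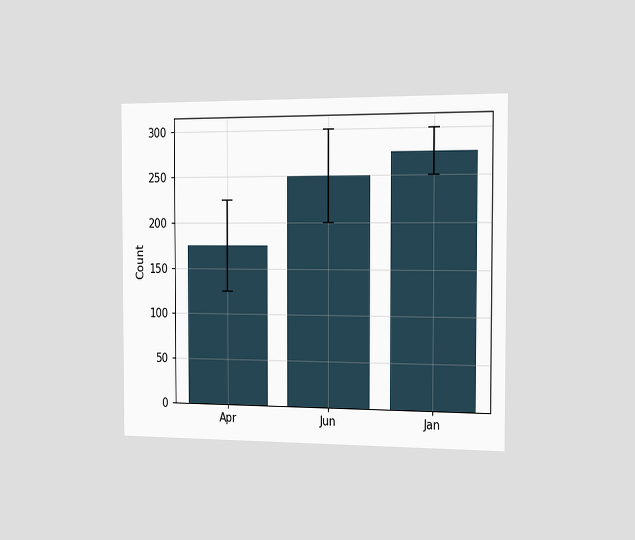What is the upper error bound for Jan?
The chart is viewed slightly from the right. The Jan bar's upper whisker reaches 300.

300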